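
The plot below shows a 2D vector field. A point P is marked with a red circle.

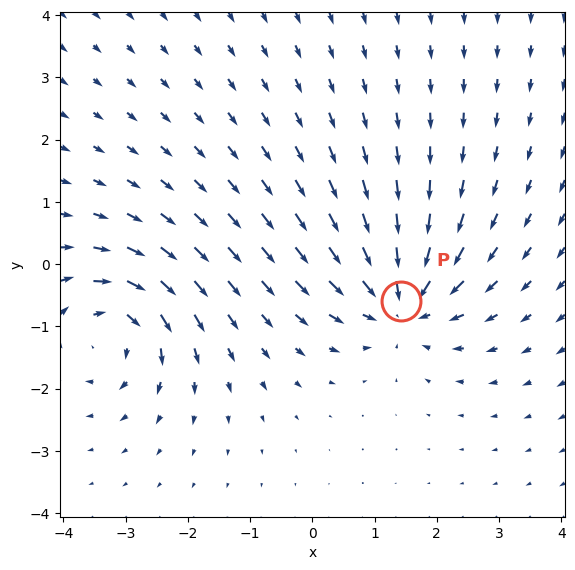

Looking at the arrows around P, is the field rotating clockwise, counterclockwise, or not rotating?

not rotating

Near P at (1.4, -0.6) the arrows show no circulation. The curl there is ≈0.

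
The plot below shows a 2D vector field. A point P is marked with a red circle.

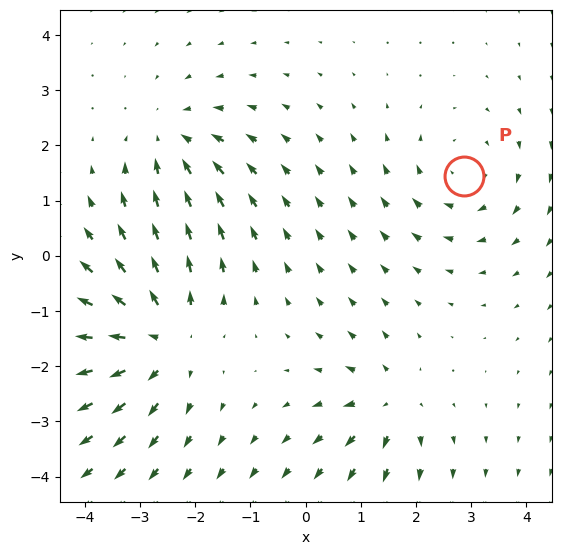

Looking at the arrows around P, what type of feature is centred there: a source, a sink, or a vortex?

At P (2.9, 1.5) the arrows circulate clockwise. Divergence ≈0, curl about -3 — near-zero divergence with nonzero curl is a vortex.

vortex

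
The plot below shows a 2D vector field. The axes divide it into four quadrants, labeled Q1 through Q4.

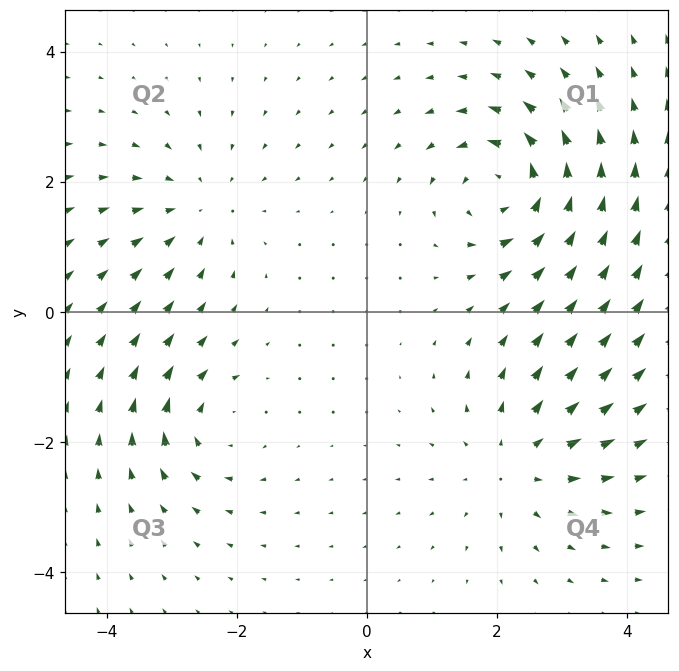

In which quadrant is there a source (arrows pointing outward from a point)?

Q4

The source sits at approximately (2.3, -2.3), which lies in quadrant Q4. The divergence there is about +3, positive as expected for a source.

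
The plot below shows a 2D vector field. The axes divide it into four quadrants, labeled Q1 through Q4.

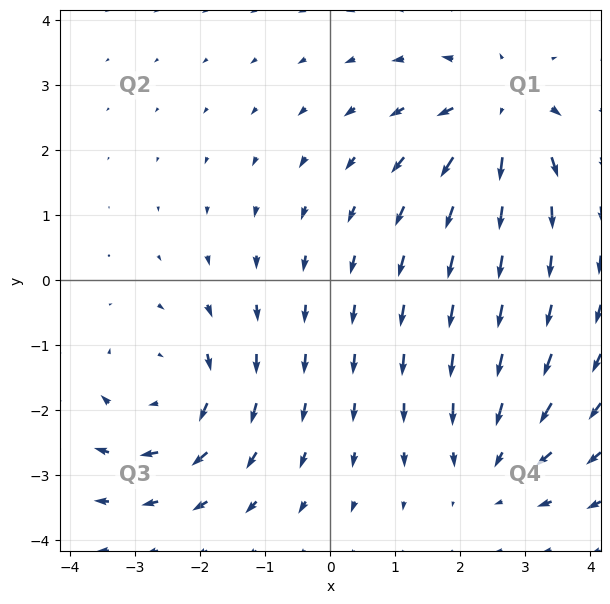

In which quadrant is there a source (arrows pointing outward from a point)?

Q1

The source sits at approximately (2.6, 2.6), which lies in quadrant Q1. The divergence there is about +4, positive as expected for a source.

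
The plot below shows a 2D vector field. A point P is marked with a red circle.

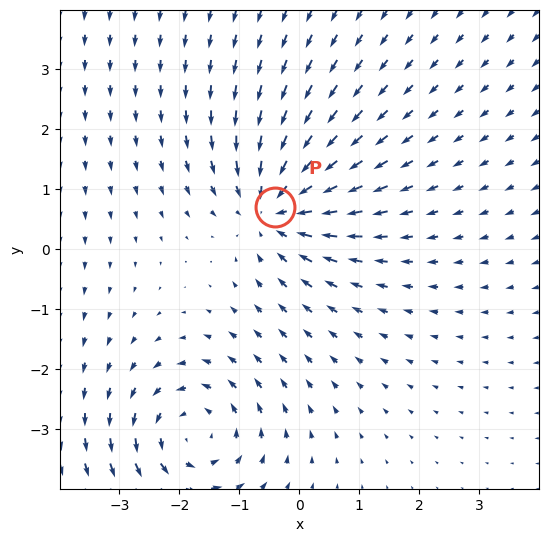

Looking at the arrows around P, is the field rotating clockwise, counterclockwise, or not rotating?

Near P at (-0.4, 0.7) the arrows show no circulation. The curl there is ≈0.

not rotating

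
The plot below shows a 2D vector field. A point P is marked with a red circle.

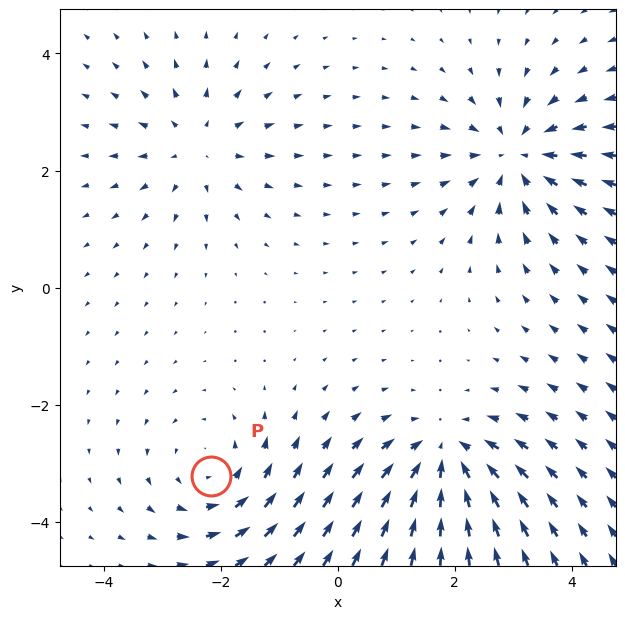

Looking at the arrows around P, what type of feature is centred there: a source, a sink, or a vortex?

At P (-2.2, -3.2) the arrows circulate counterclockwise. Divergence ≈0, curl about +3 — near-zero divergence with nonzero curl is a vortex.

vortex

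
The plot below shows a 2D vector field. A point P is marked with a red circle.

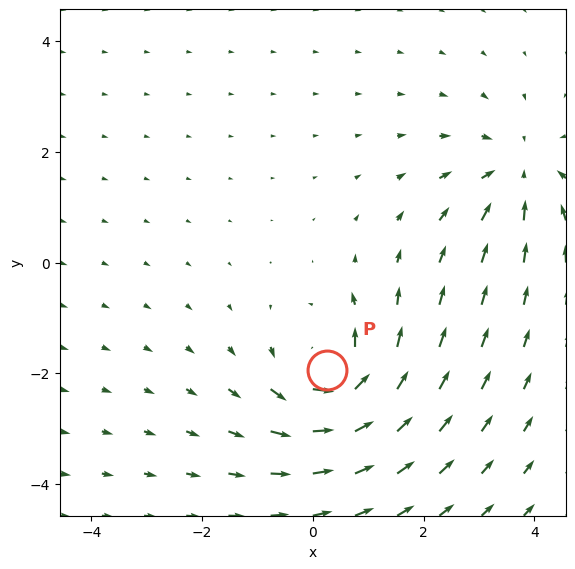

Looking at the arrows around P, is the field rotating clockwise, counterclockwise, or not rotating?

counterclockwise

Near P at (0.3, -1.9) the arrows circulate counterclockwise. The curl (z-component) there is about +5; positive curl means counterclockwise rotation.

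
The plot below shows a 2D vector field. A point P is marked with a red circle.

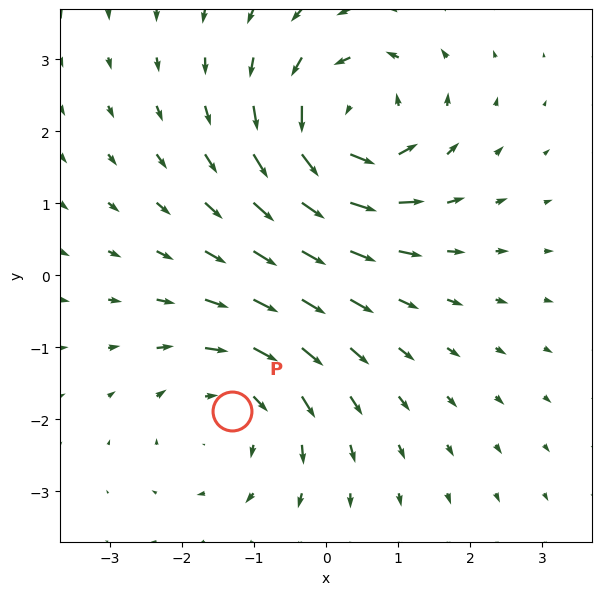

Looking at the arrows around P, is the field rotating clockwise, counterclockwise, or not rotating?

Near P at (-1.3, -1.9) the arrows circulate clockwise. The curl (z-component) there is about -3; negative curl means clockwise rotation.

clockwise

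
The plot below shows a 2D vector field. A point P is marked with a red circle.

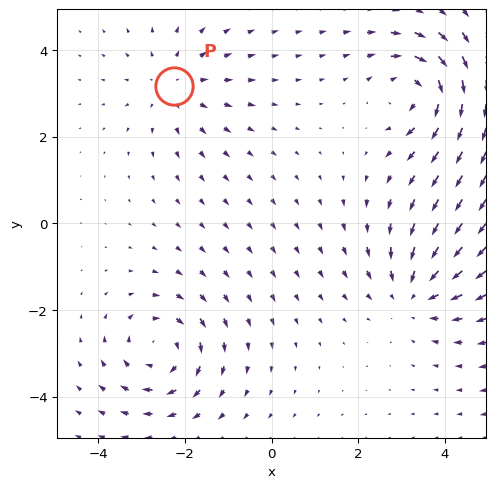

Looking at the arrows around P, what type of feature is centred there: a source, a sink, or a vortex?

At P (-2.3, 3.2) the arrows spread outward. Divergence about +4, curl ≈0 — positive divergence with near-zero curl is a source.

source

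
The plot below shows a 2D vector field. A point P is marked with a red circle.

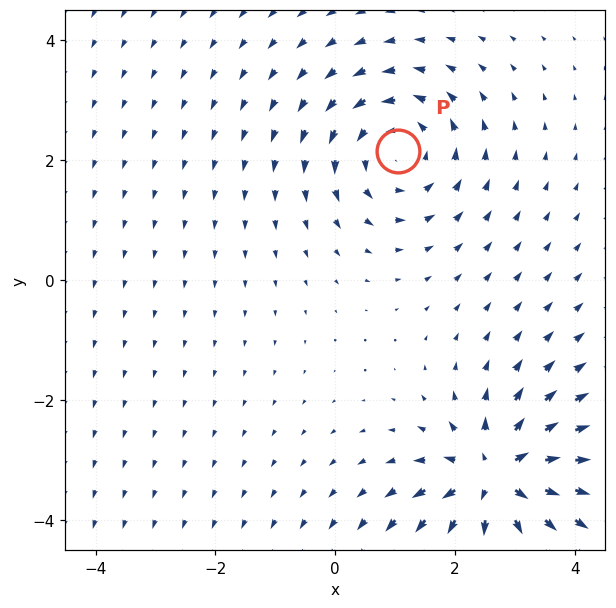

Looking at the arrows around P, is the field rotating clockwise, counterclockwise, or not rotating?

Near P at (1.0, 2.2) the arrows circulate counterclockwise. The curl (z-component) there is about +4; positive curl means counterclockwise rotation.

counterclockwise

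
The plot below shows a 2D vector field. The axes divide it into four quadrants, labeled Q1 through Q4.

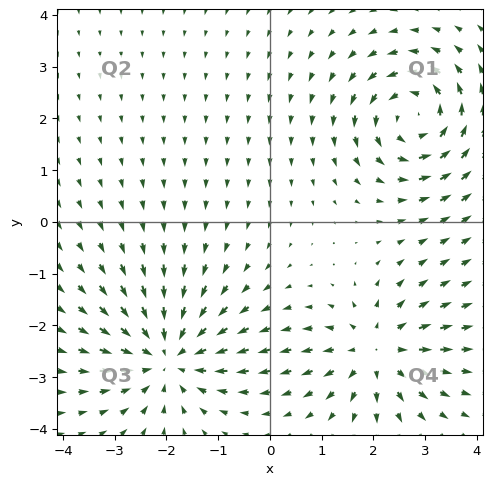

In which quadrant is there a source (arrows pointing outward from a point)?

Q4

The source sits at approximately (2.1, -2.5), which lies in quadrant Q4. The divergence there is about +5, positive as expected for a source.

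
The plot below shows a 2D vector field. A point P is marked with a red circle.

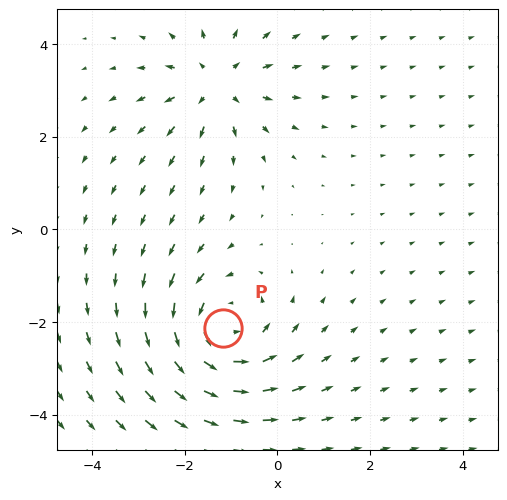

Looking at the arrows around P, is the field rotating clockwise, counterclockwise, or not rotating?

Near P at (-1.2, -2.1) the arrows circulate counterclockwise. The curl (z-component) there is about +4; positive curl means counterclockwise rotation.

counterclockwise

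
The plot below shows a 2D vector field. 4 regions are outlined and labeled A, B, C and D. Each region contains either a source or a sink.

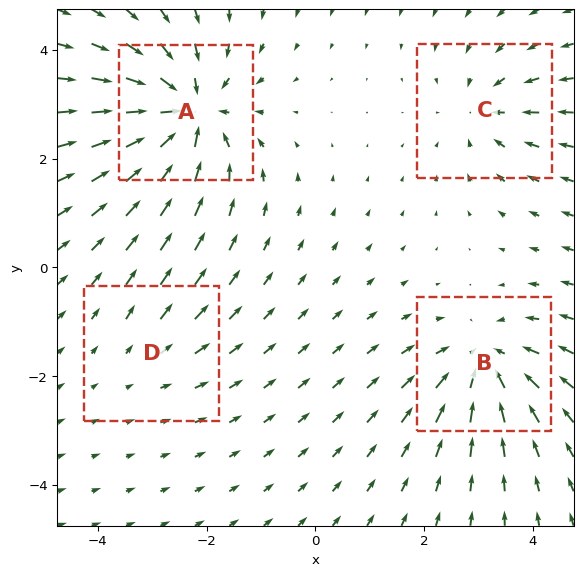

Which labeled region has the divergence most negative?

Divergence at each region's feature centre — A: about -7, B: about -5, C: about -4, D: about +2. Region A is most negative.

A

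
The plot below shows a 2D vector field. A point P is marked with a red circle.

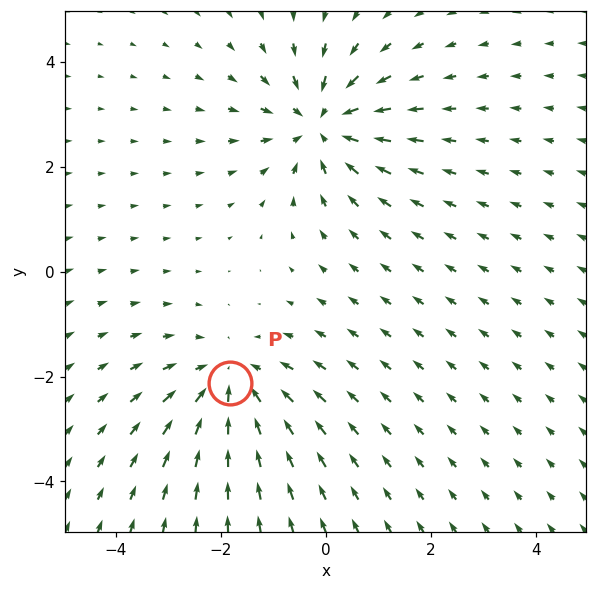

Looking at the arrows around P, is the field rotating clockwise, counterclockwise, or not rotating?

Near P at (-1.8, -2.1) the arrows show no circulation. The curl there is ≈0.

not rotating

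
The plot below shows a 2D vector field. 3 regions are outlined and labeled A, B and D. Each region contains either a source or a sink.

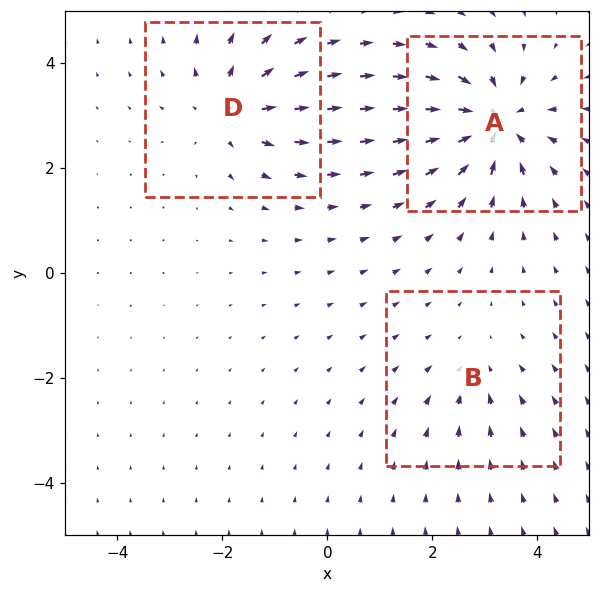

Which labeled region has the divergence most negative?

A

Divergence at each region's feature centre — A: about -5, B: about -2, D: about +4. Region A is most negative.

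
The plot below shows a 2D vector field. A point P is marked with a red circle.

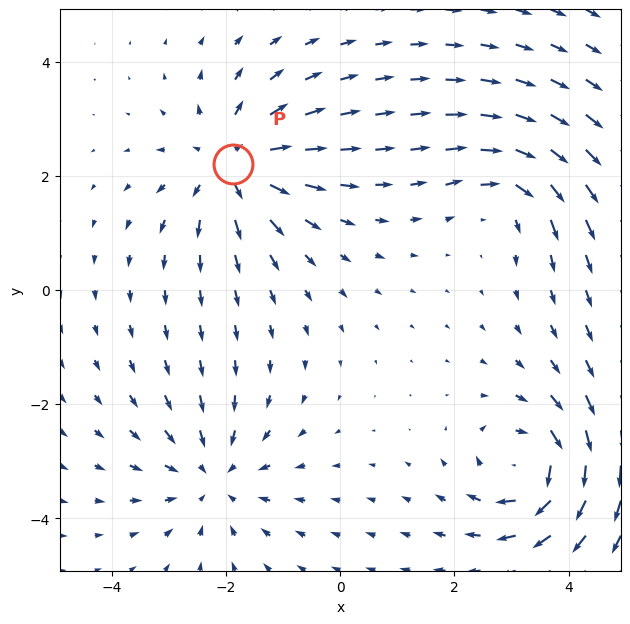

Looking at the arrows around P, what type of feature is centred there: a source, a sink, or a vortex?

source

At P (-1.9, 2.2) the arrows spread outward. Divergence about +6, curl ≈0 — positive divergence with near-zero curl is a source.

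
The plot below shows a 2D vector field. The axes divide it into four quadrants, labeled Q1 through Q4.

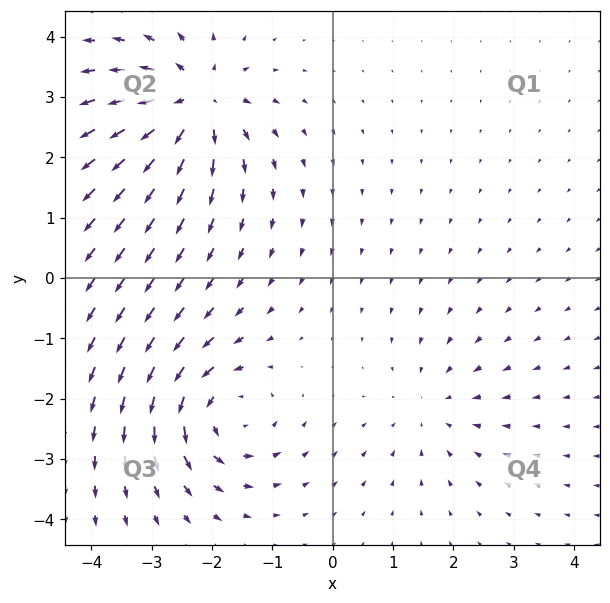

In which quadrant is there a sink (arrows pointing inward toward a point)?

The sink sits at approximately (1.6, -2.2), which lies in quadrant Q4. The divergence there is about -3, negative as expected for a sink.

Q4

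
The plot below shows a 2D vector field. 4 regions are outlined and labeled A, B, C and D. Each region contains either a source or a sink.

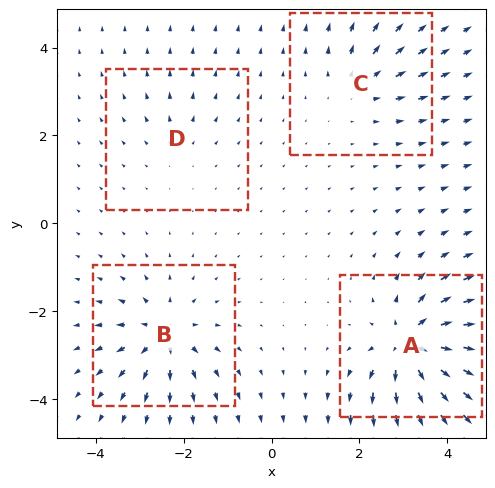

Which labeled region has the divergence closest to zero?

D

Divergence at each region's feature centre — A: about +9, B: about +6, C: about +4, D: about +2. Region D is closest to zero.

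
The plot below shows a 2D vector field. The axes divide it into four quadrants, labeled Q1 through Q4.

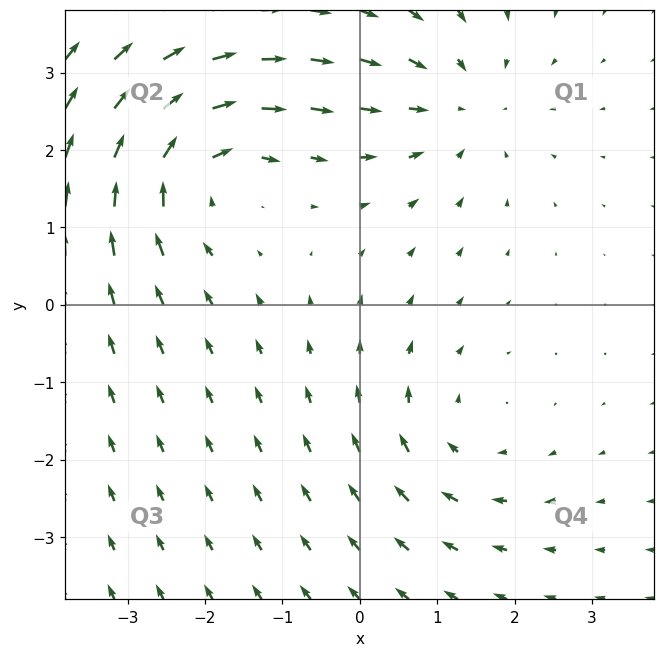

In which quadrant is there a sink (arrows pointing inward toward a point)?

Q1

The sink sits at approximately (1.3, 2.6), which lies in quadrant Q1. The divergence there is about -3, negative as expected for a sink.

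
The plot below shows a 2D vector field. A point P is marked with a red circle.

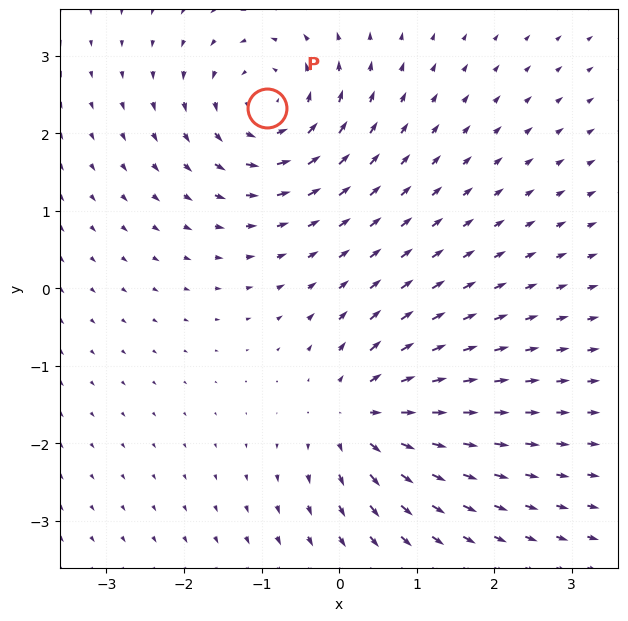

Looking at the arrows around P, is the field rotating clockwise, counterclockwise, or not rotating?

counterclockwise

Near P at (-0.9, 2.3) the arrows circulate counterclockwise. The curl (z-component) there is about +4; positive curl means counterclockwise rotation.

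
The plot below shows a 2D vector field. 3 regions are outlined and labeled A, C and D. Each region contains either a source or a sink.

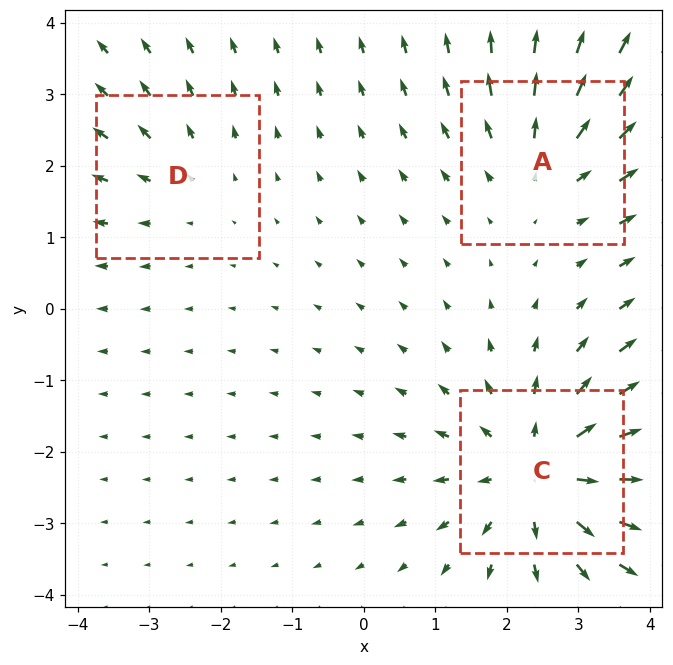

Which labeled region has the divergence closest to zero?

Divergence at each region's feature centre — A: about +3, C: about +5, D: about +2. Region D is closest to zero.

D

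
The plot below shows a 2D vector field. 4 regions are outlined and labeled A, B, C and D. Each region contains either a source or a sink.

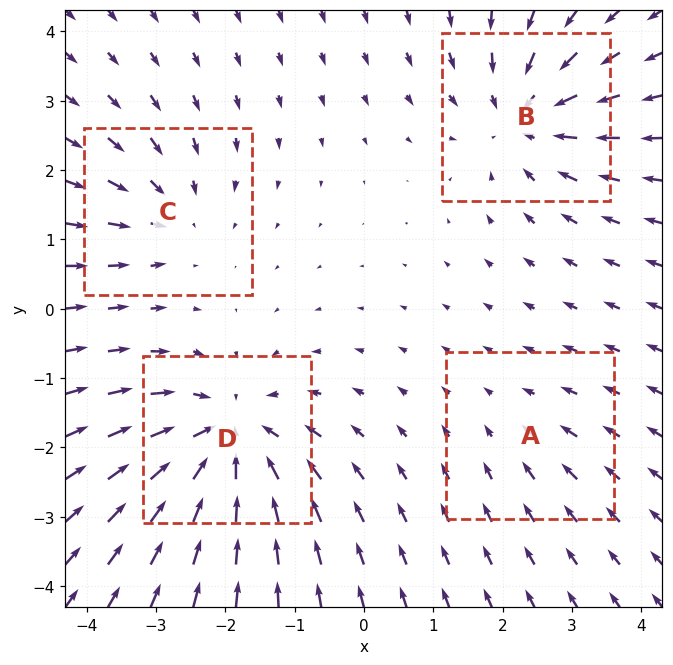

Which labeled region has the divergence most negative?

Divergence at each region's feature centre — A: about -2, B: about -5, C: about -3, D: about -7. Region D is most negative.

D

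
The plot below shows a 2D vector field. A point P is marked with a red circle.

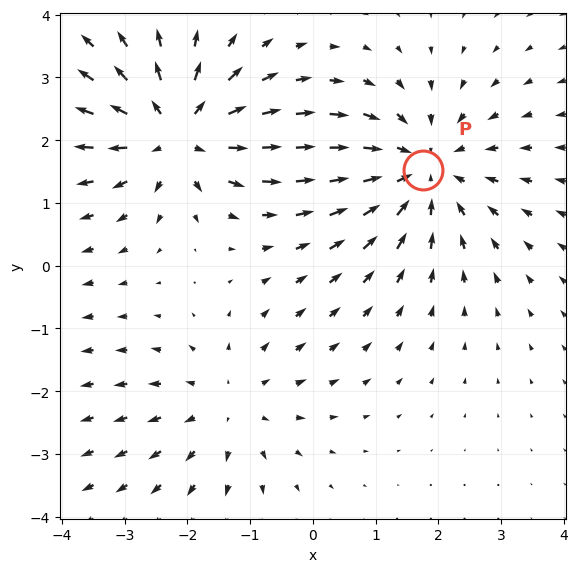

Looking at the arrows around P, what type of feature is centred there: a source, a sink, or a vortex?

sink

At P (1.7, 1.5) the arrows converge inward. Divergence about -3, curl ≈0 — negative divergence with near-zero curl is a sink.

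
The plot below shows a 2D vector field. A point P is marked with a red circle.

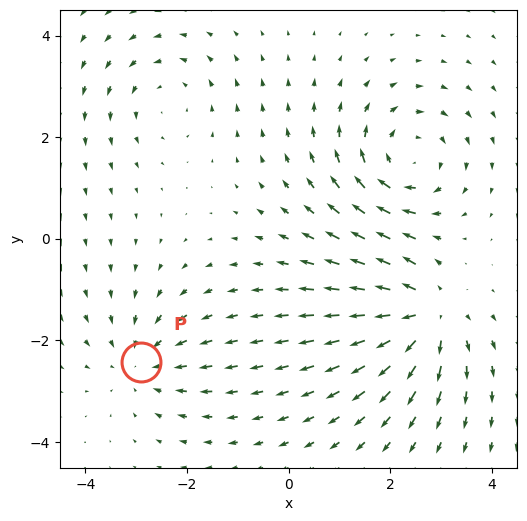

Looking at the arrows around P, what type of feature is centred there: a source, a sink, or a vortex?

At P (-2.9, -2.4) the arrows converge inward. Divergence about -3, curl ≈0 — negative divergence with near-zero curl is a sink.

sink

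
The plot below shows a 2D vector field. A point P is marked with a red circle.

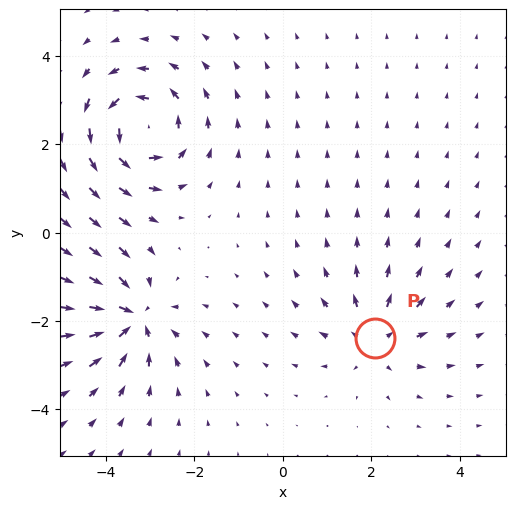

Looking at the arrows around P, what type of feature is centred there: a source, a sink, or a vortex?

source

At P (2.1, -2.4) the arrows spread outward. Divergence about +3, curl ≈0 — positive divergence with near-zero curl is a source.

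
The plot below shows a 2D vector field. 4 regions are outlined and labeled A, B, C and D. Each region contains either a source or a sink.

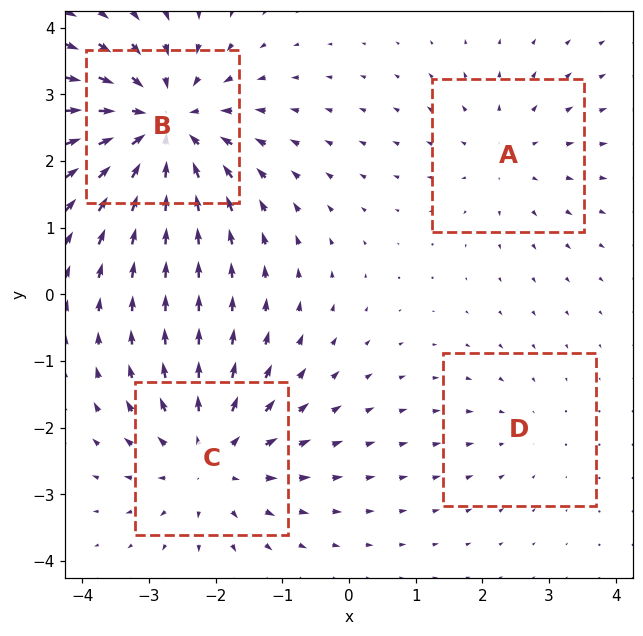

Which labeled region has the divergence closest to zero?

D

Divergence at each region's feature centre — A: about +3, B: about -7, C: about +5, D: about -2. Region D is closest to zero.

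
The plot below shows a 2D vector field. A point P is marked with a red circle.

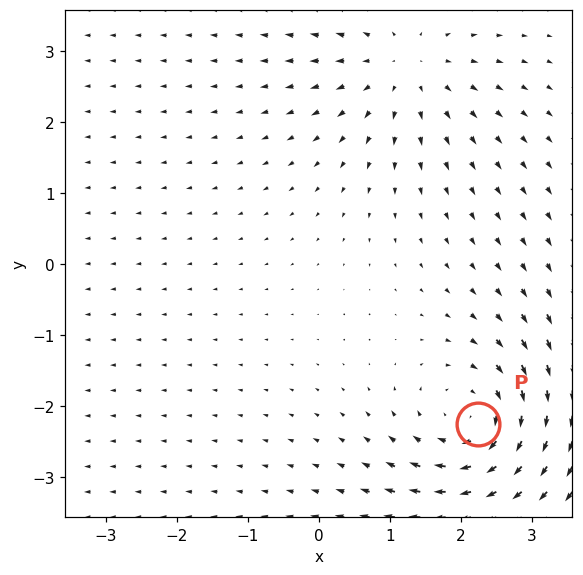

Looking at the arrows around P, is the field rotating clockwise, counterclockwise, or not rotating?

clockwise

Near P at (2.2, -2.3) the arrows circulate clockwise. The curl (z-component) there is about -5; negative curl means clockwise rotation.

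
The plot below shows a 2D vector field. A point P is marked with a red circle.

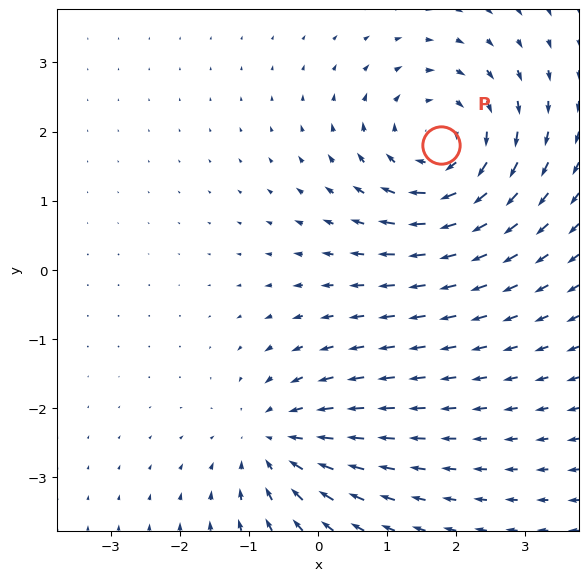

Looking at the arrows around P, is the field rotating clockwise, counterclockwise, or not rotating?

Near P at (1.8, 1.8) the arrows circulate clockwise. The curl (z-component) there is about -5; negative curl means clockwise rotation.

clockwise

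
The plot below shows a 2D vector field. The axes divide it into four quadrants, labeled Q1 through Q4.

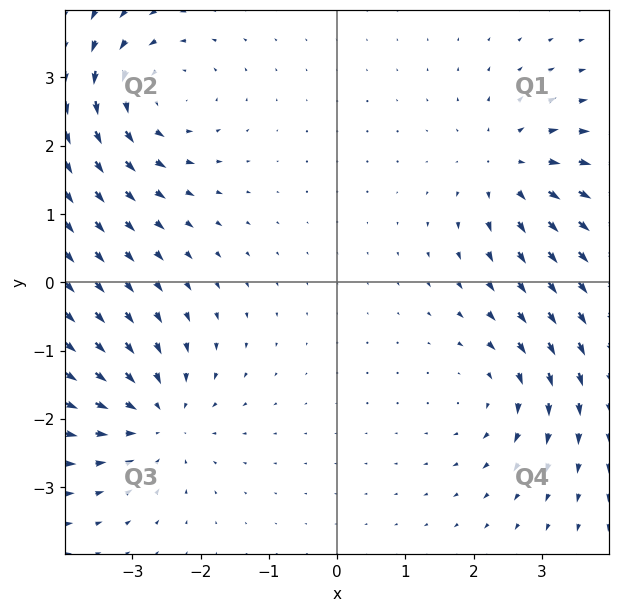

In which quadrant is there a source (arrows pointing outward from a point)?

Q1

The source sits at approximately (2.5, 1.7), which lies in quadrant Q1. The divergence there is about +4, positive as expected for a source.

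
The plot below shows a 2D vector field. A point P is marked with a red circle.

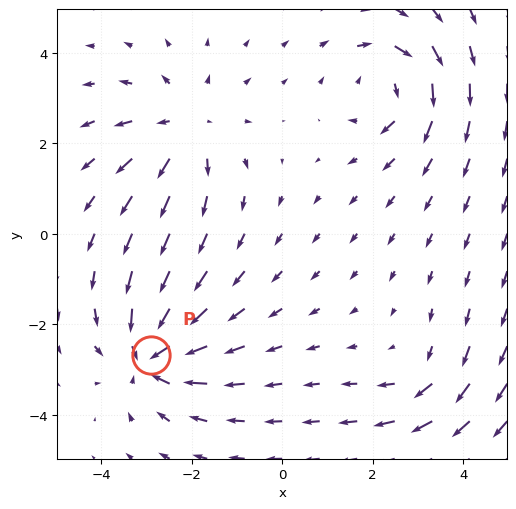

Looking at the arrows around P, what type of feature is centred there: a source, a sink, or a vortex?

At P (-2.9, -2.7) the arrows converge inward. Divergence about -6, curl ≈0 — negative divergence with near-zero curl is a sink.

sink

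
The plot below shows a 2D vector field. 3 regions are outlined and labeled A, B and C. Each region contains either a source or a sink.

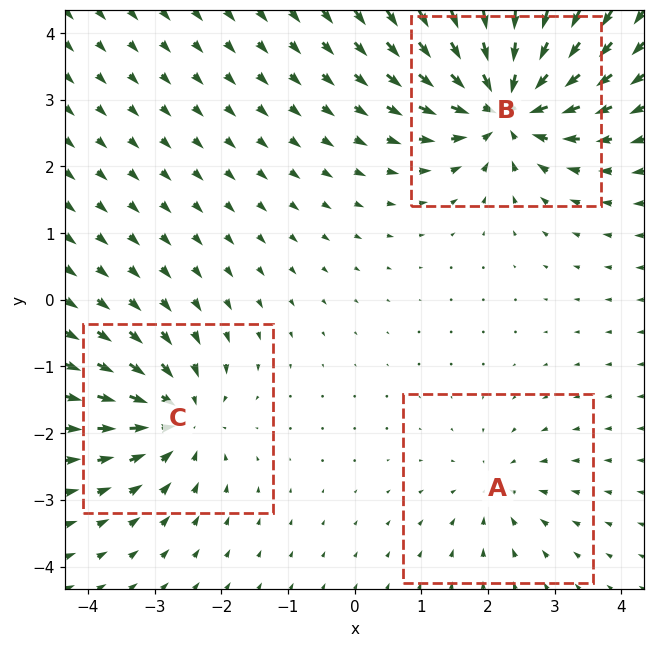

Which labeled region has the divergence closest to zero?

Divergence at each region's feature centre — A: about -2, B: about -7, C: about -4. Region A is closest to zero.

A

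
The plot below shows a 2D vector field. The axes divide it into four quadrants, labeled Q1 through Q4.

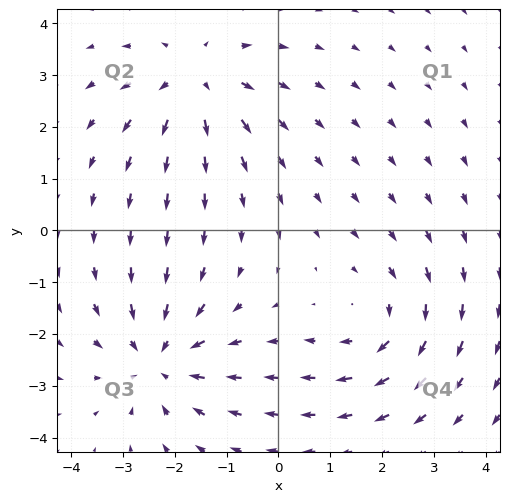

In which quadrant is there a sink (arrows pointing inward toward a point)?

Q3

The sink sits at approximately (-2.3, -2.5), which lies in quadrant Q3. The divergence there is about -4, negative as expected for a sink.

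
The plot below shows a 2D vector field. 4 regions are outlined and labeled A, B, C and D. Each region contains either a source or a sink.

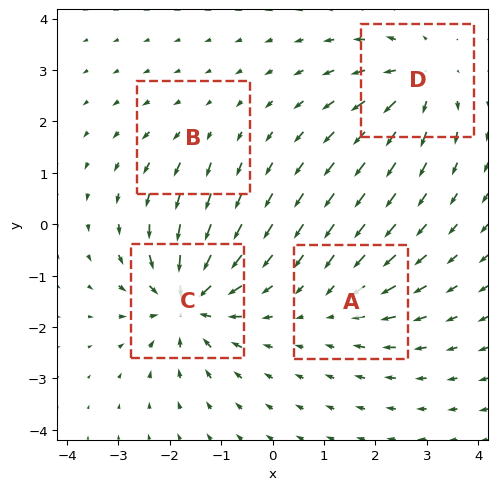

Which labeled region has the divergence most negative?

C

Divergence at each region's feature centre — A: about -4, B: about +2, C: about -8, D: about +6. Region C is most negative.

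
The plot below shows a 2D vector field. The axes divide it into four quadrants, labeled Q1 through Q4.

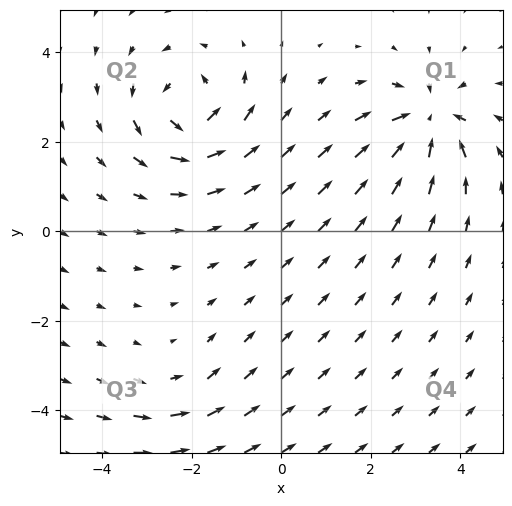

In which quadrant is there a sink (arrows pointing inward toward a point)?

The sink sits at approximately (3.3, 2.5), which lies in quadrant Q1. The divergence there is about -7, negative as expected for a sink.

Q1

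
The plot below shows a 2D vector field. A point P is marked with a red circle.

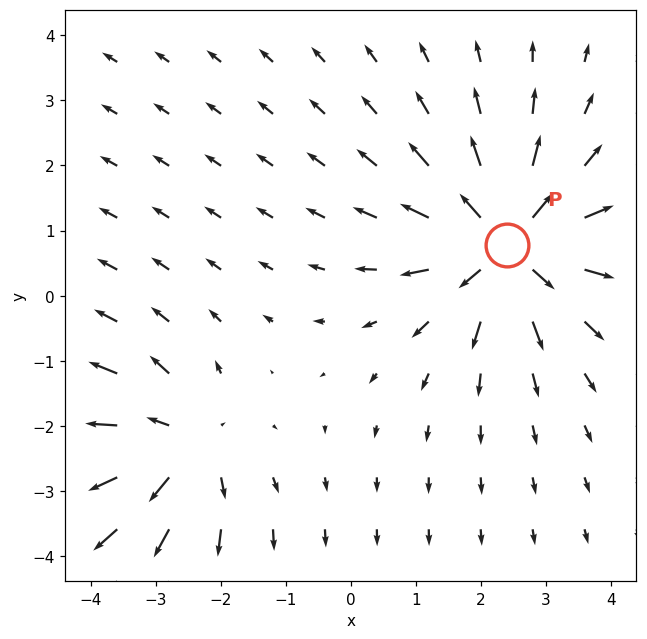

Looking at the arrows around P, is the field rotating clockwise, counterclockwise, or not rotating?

Near P at (2.4, 0.8) the arrows show no circulation. The curl there is ≈0.

not rotating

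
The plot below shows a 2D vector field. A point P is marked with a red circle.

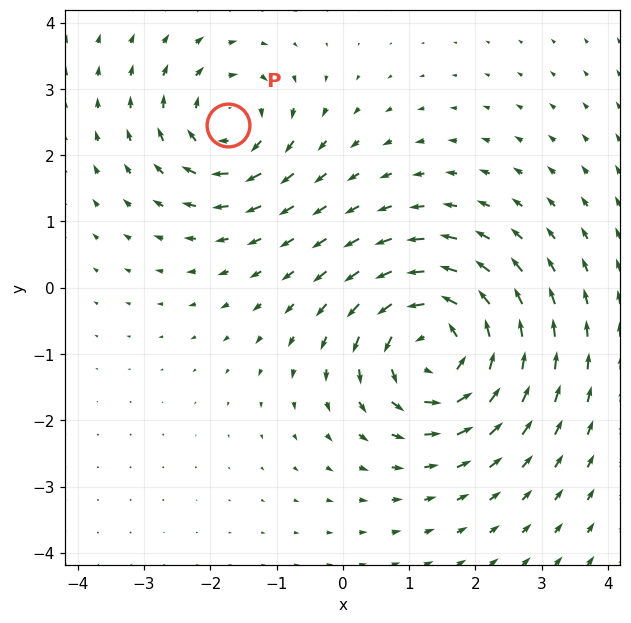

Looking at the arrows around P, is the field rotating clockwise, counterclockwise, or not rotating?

clockwise

Near P at (-1.7, 2.5) the arrows circulate clockwise. The curl (z-component) there is about -4; negative curl means clockwise rotation.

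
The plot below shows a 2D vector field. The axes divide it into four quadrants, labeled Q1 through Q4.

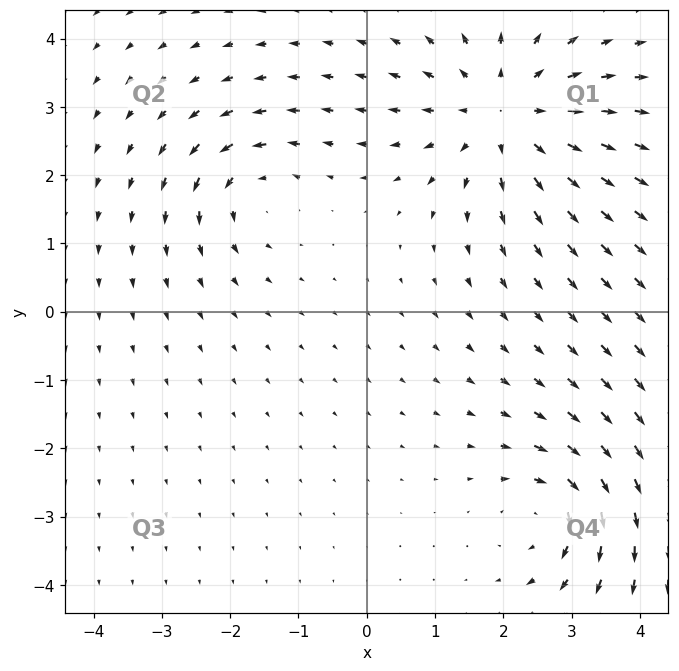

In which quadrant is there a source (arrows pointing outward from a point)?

Q1

The source sits at approximately (2.0, 2.9), which lies in quadrant Q1. The divergence there is about +4, positive as expected for a source.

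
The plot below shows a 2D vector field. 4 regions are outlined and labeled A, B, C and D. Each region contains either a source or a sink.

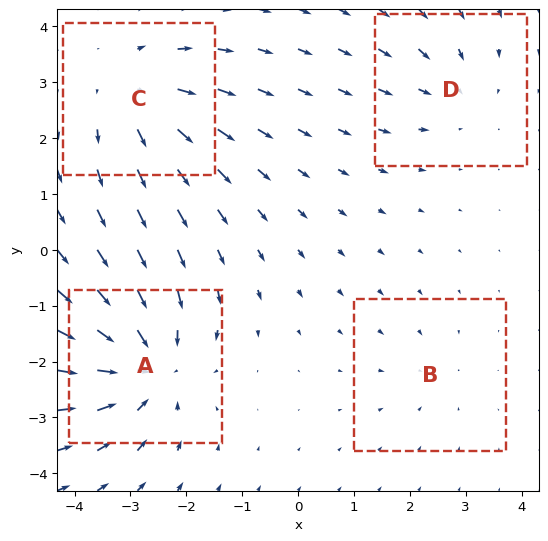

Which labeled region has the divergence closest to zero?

B

Divergence at each region's feature centre — A: about -6, B: about -2, C: about +5, D: about -3. Region B is closest to zero.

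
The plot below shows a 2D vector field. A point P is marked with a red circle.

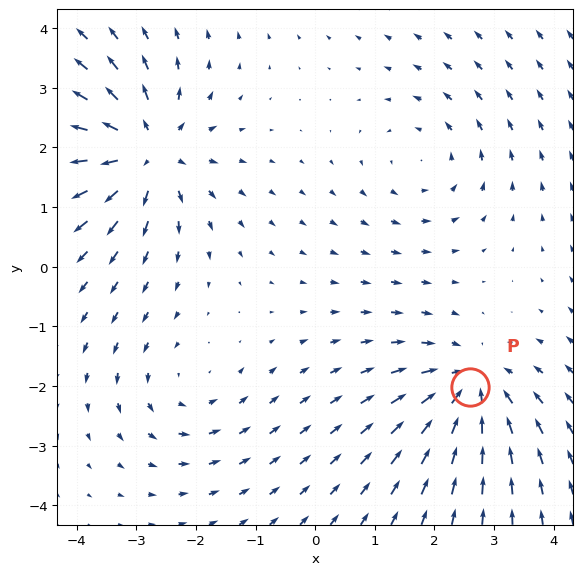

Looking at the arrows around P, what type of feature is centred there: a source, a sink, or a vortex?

At P (2.6, -2.0) the arrows converge inward. Divergence about -5, curl ≈0 — negative divergence with near-zero curl is a sink.

sink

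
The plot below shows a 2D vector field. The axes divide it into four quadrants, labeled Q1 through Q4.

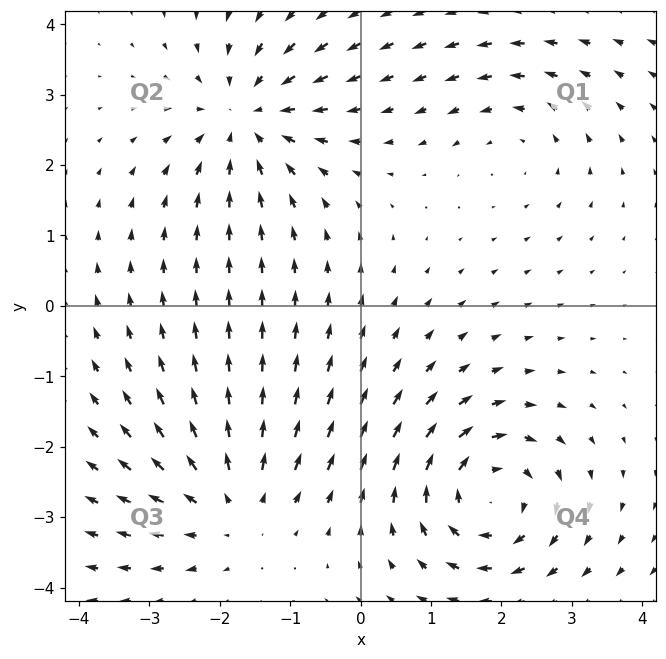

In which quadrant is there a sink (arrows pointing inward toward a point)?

Q2

The sink sits at approximately (-1.6, 2.7), which lies in quadrant Q2. The divergence there is about -5, negative as expected for a sink.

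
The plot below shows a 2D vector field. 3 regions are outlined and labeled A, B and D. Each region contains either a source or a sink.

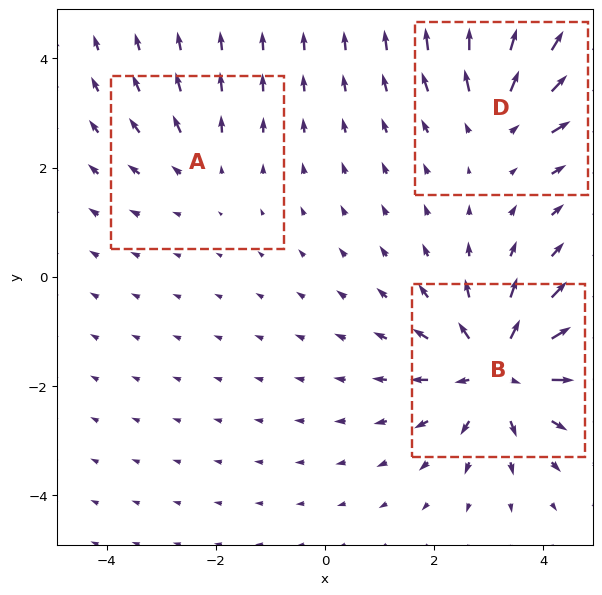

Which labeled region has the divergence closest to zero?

A

Divergence at each region's feature centre — A: about +2, B: about +5, D: about +3. Region A is closest to zero.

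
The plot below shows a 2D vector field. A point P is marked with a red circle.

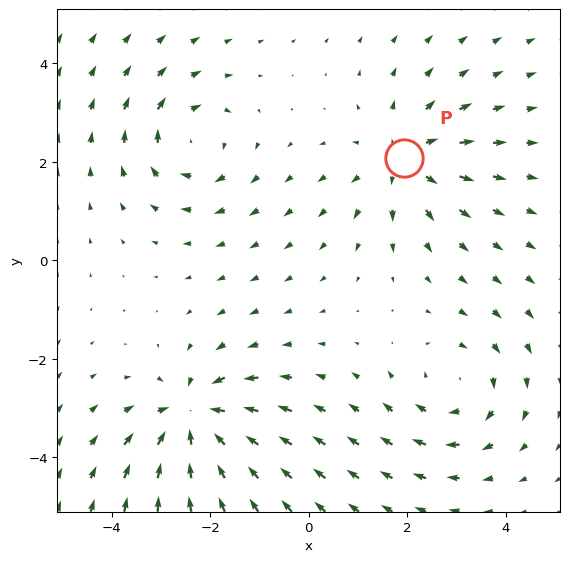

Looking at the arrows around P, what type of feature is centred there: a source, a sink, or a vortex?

source

At P (1.9, 2.1) the arrows spread outward. Divergence about +4, curl ≈0 — positive divergence with near-zero curl is a source.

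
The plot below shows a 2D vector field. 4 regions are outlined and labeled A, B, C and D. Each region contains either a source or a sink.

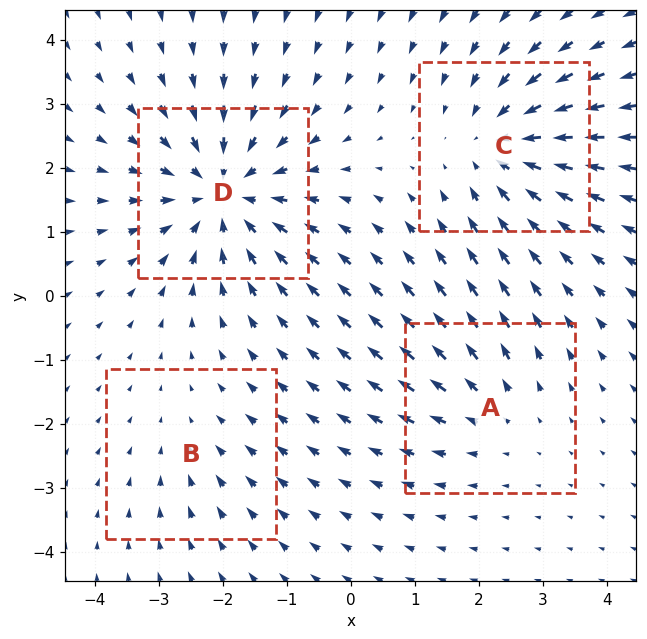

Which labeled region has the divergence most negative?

D

Divergence at each region's feature centre — A: about +3, B: about -2, C: about -5, D: about -6. Region D is most negative.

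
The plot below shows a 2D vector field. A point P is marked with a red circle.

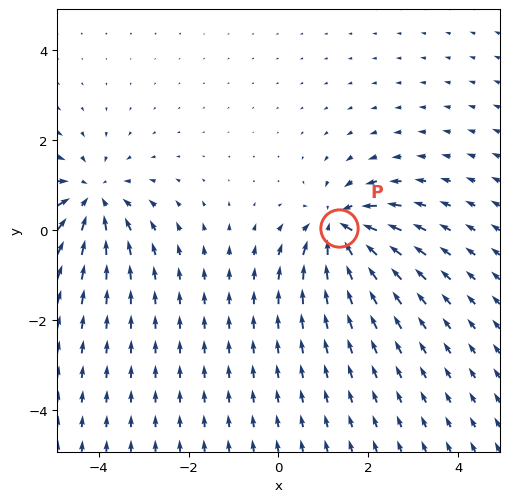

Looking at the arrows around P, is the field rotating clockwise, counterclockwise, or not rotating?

not rotating

Near P at (1.4, 0.0) the arrows show no circulation. The curl there is ≈0.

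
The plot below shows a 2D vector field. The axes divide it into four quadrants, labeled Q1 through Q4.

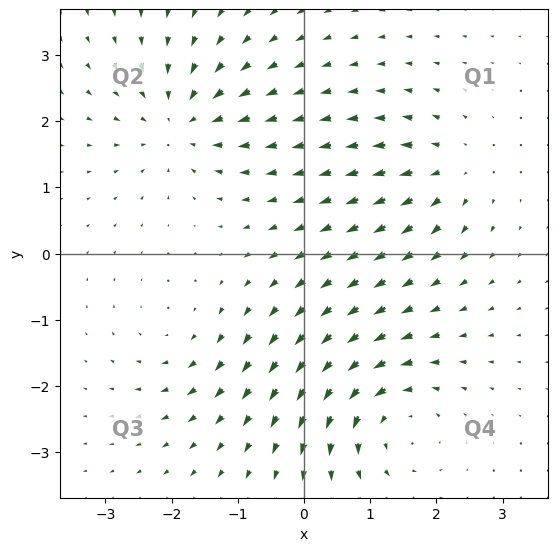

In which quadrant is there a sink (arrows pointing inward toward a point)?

The sink sits at approximately (-1.9, 2.0), which lies in quadrant Q2. The divergence there is about -5, negative as expected for a sink.

Q2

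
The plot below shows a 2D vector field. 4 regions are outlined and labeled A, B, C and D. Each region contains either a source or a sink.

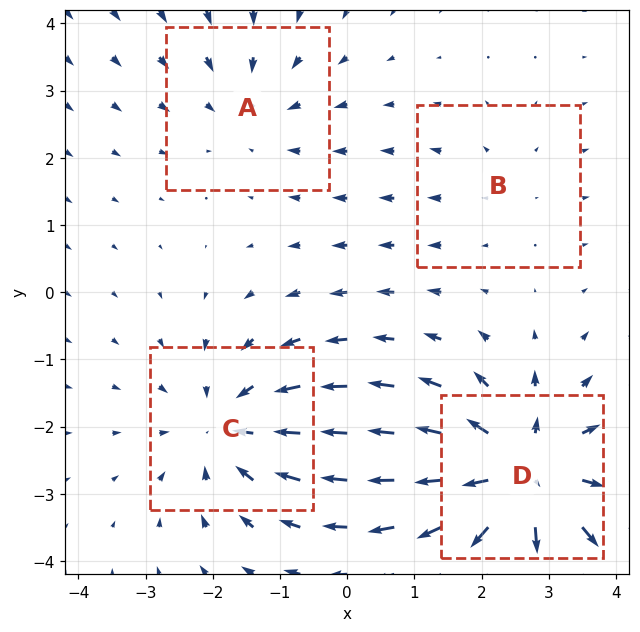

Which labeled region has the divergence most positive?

Divergence at each region's feature centre — A: about -3, B: about +2, C: about -5, D: about +7. Region D is most positive.

D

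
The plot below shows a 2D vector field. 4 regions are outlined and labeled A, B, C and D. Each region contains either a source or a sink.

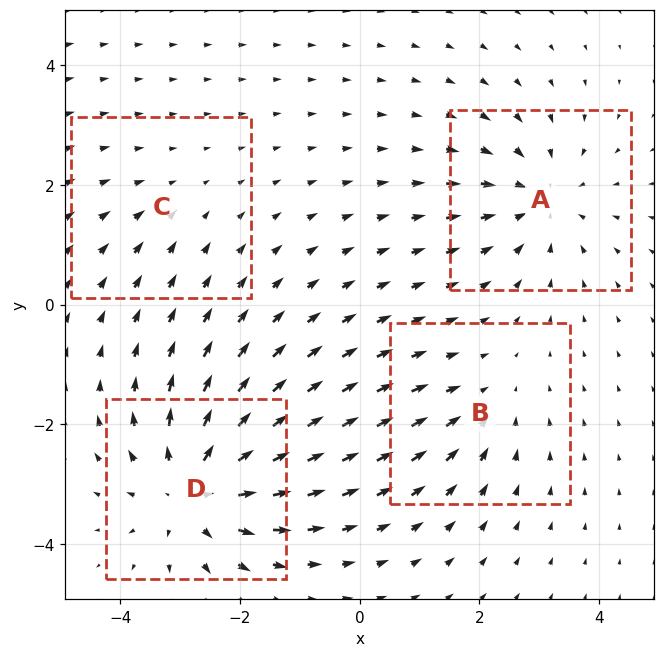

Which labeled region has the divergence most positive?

Divergence at each region's feature centre — A: about -4, B: about -3, C: about -2, D: about +6. Region D is most positive.

D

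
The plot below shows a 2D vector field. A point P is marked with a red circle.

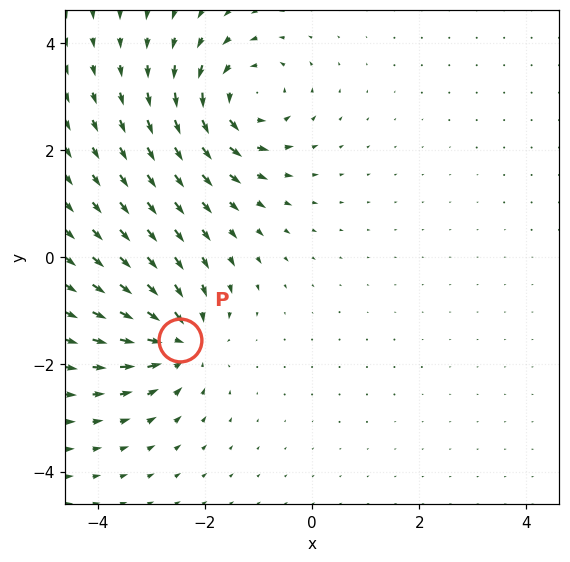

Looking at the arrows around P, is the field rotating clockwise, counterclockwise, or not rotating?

not rotating

Near P at (-2.5, -1.5) the arrows show no circulation. The curl there is ≈0.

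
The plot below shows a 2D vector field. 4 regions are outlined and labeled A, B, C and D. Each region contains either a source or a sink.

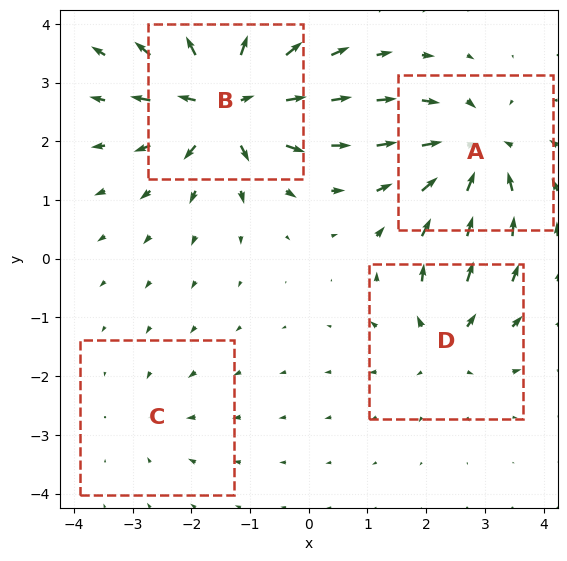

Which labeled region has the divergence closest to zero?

C

Divergence at each region's feature centre — A: about -6, B: about +8, C: about -2, D: about +4. Region C is closest to zero.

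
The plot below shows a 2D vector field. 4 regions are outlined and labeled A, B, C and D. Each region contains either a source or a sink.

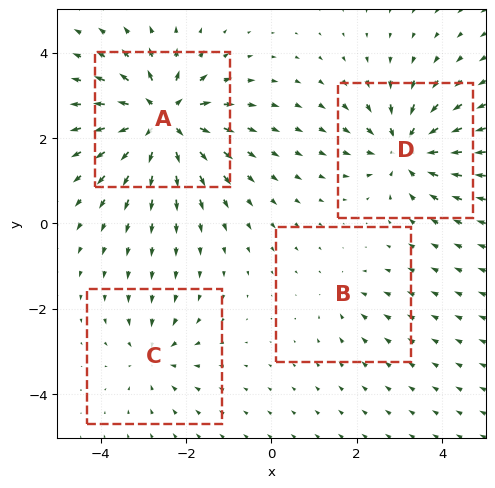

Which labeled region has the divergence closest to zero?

B

Divergence at each region's feature centre — A: about +8, B: about -2, C: about -4, D: about -6. Region B is closest to zero.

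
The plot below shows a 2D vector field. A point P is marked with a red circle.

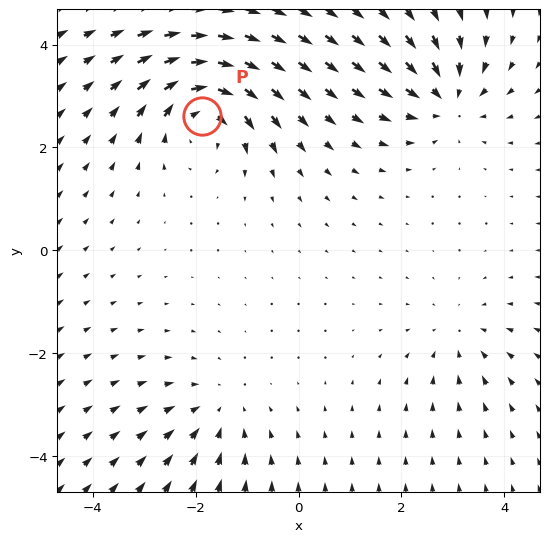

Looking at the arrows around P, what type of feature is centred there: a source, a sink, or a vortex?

At P (-1.9, 2.6) the arrows circulate clockwise. Divergence ≈0, curl about -6 — near-zero divergence with nonzero curl is a vortex.

vortex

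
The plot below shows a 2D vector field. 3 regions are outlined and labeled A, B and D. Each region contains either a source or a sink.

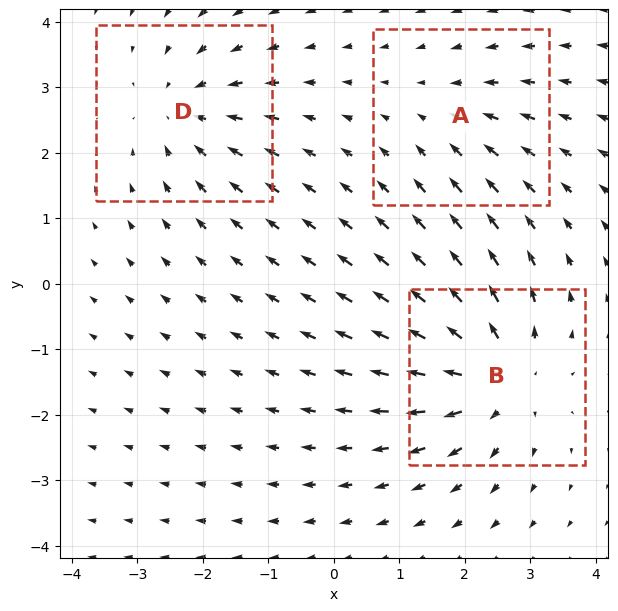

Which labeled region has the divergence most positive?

B

Divergence at each region's feature centre — A: about -2, B: about +4, D: about -3. Region B is most positive.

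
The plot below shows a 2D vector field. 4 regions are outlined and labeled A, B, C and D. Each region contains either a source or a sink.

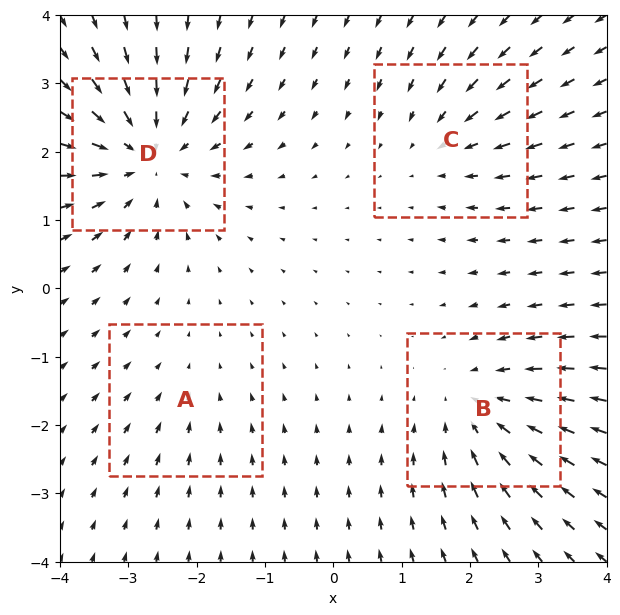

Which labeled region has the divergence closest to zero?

Divergence at each region's feature centre — A: about -2, B: about -4, C: about -3, D: about -6. Region A is closest to zero.

A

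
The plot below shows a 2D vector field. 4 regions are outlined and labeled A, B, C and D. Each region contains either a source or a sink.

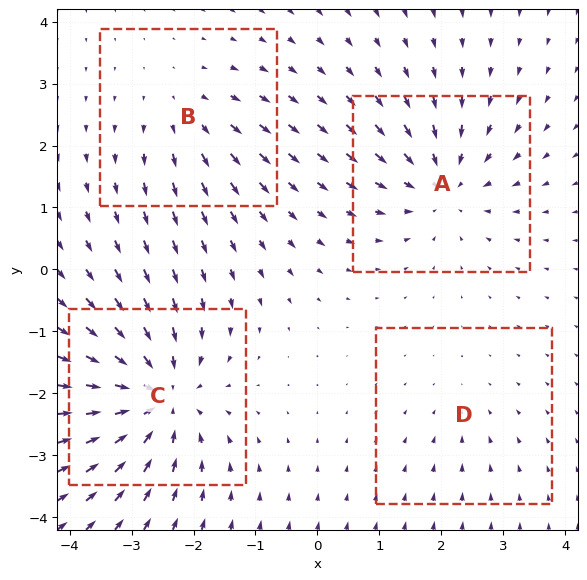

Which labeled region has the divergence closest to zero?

Divergence at each region's feature centre — A: about -5, B: about +3, C: about -7, D: about -2. Region D is closest to zero.

D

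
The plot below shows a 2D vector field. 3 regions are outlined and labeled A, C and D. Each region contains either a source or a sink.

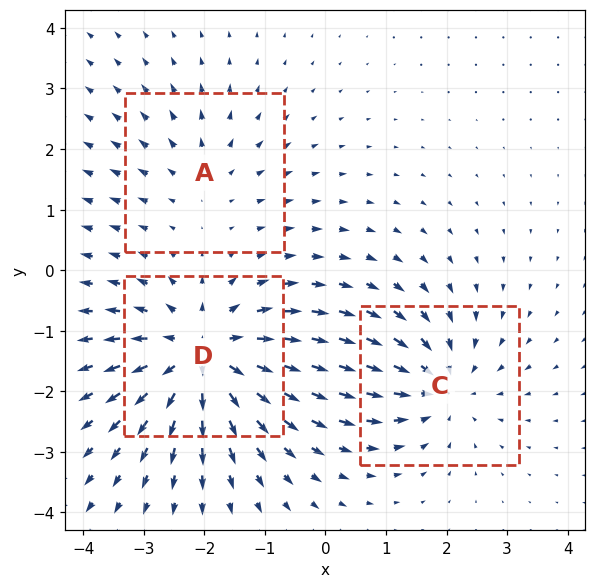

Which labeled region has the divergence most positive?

Divergence at each region's feature centre — A: about +2, C: about -3, D: about +5. Region D is most positive.

D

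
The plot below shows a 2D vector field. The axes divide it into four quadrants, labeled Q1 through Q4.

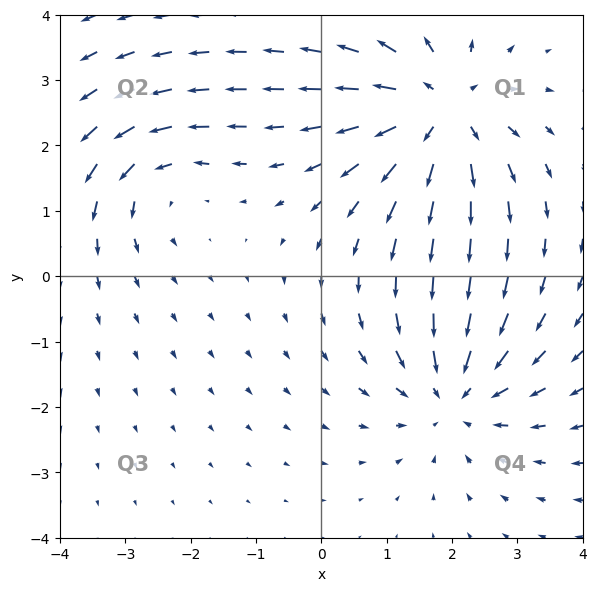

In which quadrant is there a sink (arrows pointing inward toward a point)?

Q4

The sink sits at approximately (2.0, -1.8), which lies in quadrant Q4. The divergence there is about -4, negative as expected for a sink.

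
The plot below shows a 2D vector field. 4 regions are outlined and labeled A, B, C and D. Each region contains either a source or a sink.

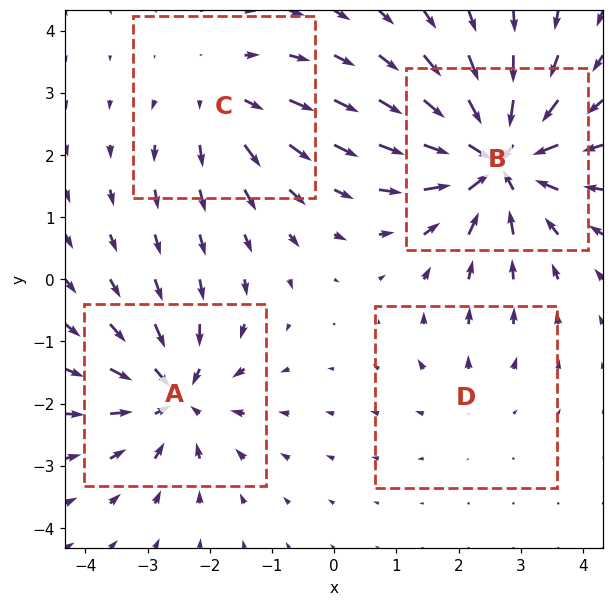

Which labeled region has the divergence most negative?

B

Divergence at each region's feature centre — A: about -5, B: about -8, C: about +4, D: about +2. Region B is most negative.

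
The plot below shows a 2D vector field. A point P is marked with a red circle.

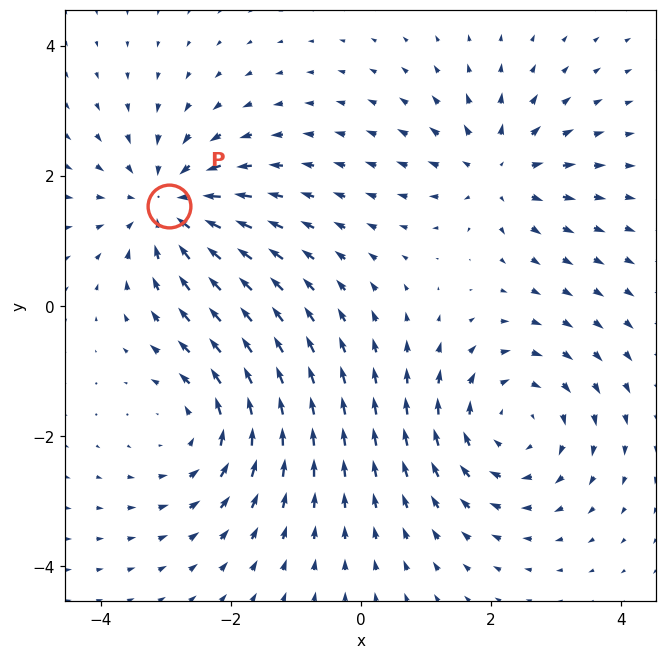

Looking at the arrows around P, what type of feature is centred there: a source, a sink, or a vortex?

At P (-2.9, 1.5) the arrows converge inward. Divergence about -5, curl ≈0 — negative divergence with near-zero curl is a sink.

sink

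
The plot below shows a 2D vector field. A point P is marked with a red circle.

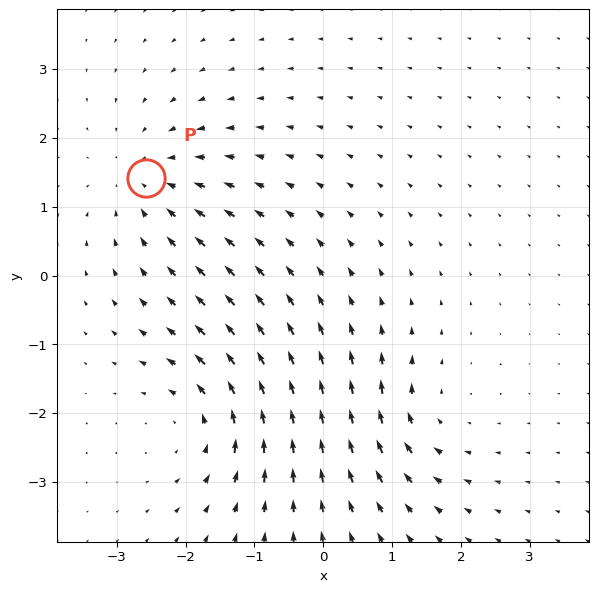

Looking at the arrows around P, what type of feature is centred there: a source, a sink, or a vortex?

At P (-2.6, 1.4) the arrows converge inward. Divergence about -4, curl ≈0 — negative divergence with near-zero curl is a sink.

sink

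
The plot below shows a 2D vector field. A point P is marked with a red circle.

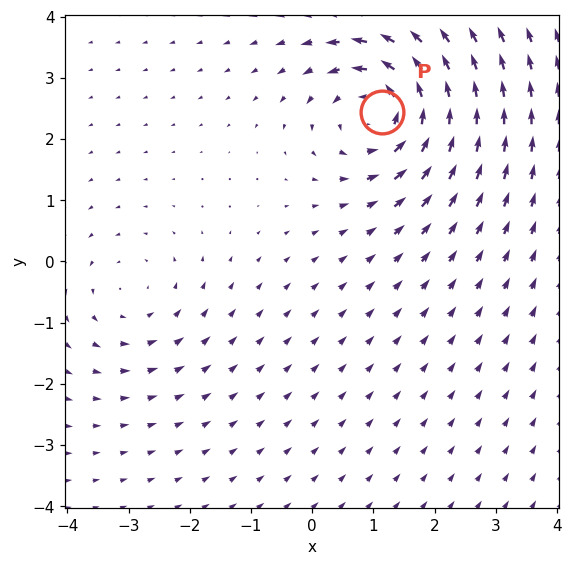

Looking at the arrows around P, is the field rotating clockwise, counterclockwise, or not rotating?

Near P at (1.1, 2.4) the arrows circulate counterclockwise. The curl (z-component) there is about +5; positive curl means counterclockwise rotation.

counterclockwise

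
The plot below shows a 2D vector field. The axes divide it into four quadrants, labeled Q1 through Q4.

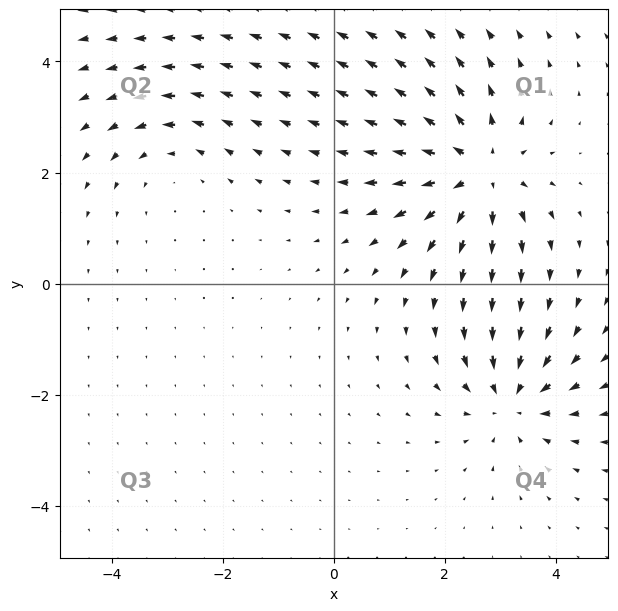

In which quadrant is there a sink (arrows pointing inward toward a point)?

The sink sits at approximately (3.2, -2.1), which lies in quadrant Q4. The divergence there is about -4, negative as expected for a sink.

Q4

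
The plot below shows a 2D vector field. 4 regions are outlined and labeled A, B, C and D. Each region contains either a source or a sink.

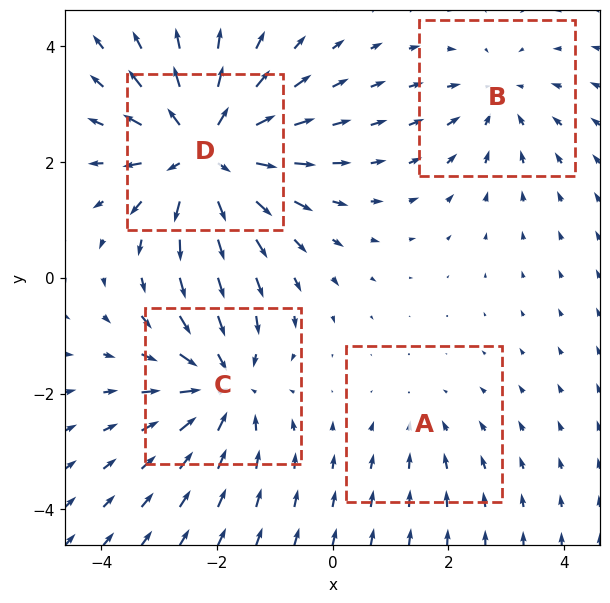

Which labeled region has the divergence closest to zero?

Divergence at each region's feature centre — A: about -2, B: about -3, C: about -5, D: about +7. Region A is closest to zero.

A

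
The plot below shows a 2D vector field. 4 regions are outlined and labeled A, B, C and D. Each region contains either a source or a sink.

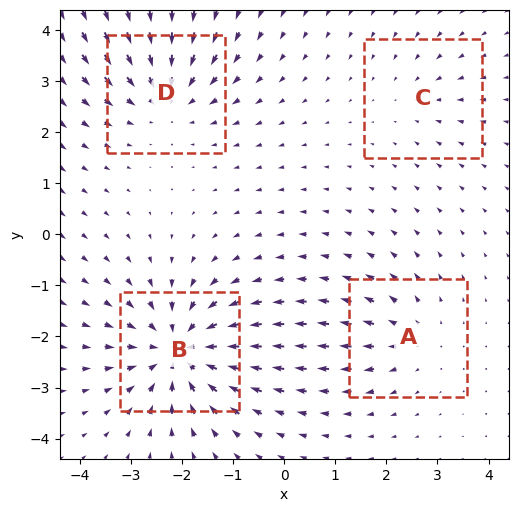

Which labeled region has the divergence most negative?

B

Divergence at each region's feature centre — A: about +3, B: about -7, C: about -2, D: about -5. Region B is most negative.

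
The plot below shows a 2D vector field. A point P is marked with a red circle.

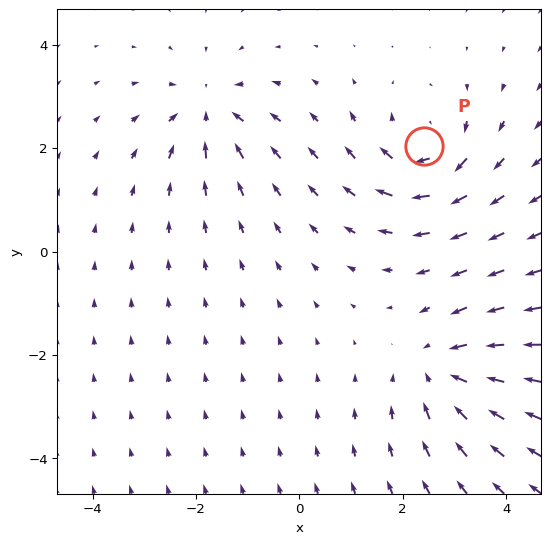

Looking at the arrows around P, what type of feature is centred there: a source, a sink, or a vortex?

vortex

At P (2.4, 2.0) the arrows circulate clockwise. Divergence ≈0, curl about -4 — near-zero divergence with nonzero curl is a vortex.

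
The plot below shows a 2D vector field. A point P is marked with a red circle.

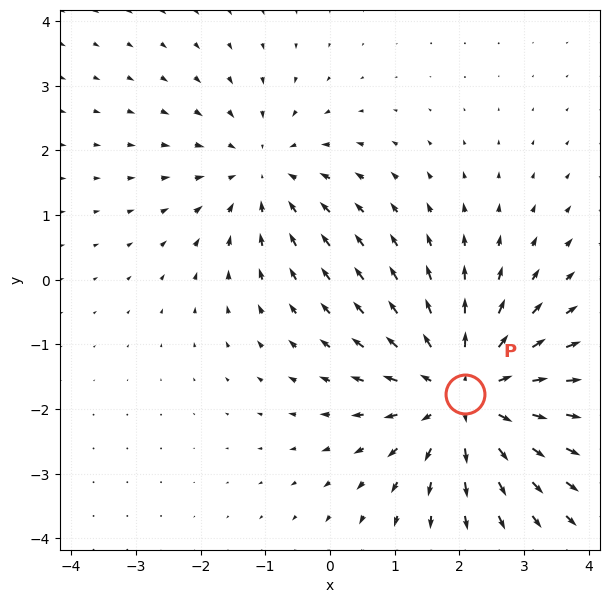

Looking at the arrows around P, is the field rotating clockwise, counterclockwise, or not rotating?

not rotating

Near P at (2.1, -1.8) the arrows show no circulation. The curl there is ≈0.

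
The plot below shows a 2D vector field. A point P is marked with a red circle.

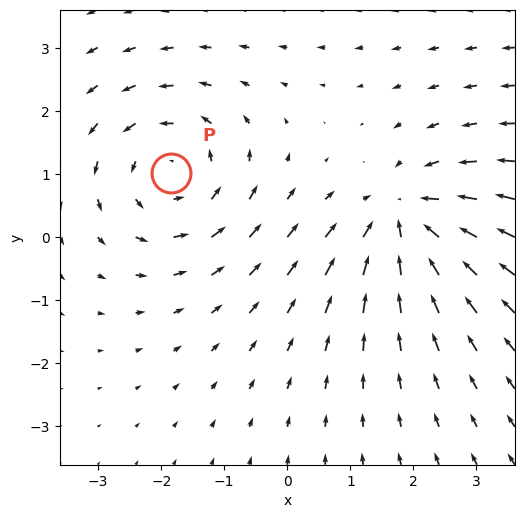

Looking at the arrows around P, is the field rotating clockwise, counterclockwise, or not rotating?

counterclockwise

Near P at (-1.9, 1.0) the arrows circulate counterclockwise. The curl (z-component) there is about +4; positive curl means counterclockwise rotation.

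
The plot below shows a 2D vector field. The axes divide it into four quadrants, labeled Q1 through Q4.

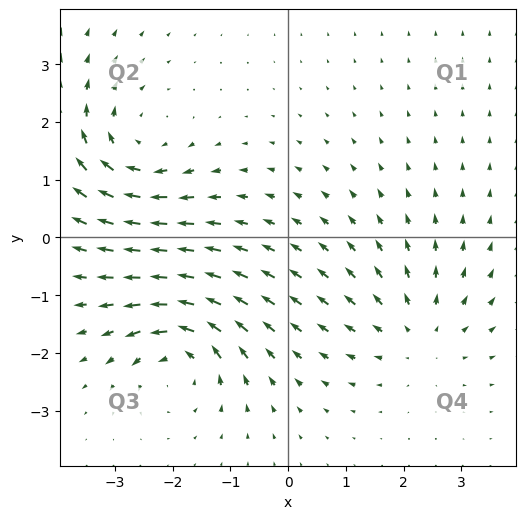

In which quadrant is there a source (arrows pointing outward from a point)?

Q4

The source sits at approximately (2.2, -1.7), which lies in quadrant Q4. The divergence there is about +3, positive as expected for a source.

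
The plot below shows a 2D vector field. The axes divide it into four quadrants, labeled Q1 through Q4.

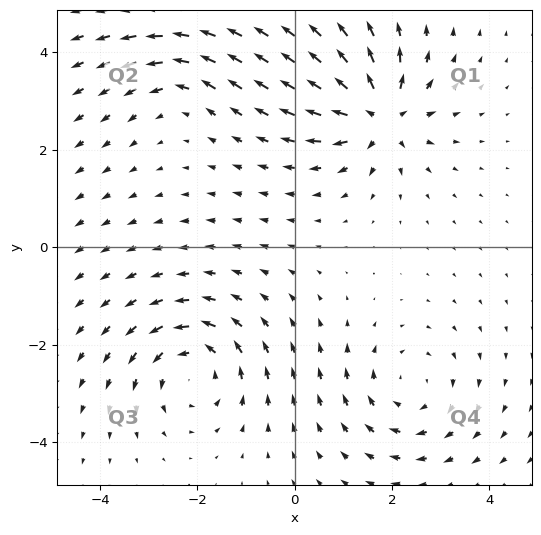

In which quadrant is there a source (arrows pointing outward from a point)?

The source sits at approximately (1.7, 2.7), which lies in quadrant Q1. The divergence there is about +7, positive as expected for a source.

Q1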